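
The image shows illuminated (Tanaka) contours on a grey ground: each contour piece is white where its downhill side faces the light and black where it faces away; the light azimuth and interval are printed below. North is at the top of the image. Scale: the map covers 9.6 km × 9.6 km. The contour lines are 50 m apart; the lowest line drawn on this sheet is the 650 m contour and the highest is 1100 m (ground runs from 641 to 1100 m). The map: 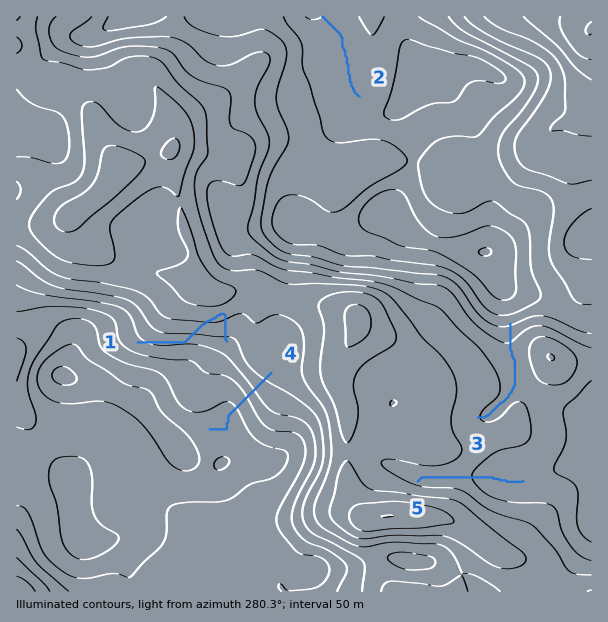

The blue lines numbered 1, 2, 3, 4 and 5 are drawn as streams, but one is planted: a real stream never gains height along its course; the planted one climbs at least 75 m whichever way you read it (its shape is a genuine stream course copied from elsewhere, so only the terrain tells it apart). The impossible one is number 1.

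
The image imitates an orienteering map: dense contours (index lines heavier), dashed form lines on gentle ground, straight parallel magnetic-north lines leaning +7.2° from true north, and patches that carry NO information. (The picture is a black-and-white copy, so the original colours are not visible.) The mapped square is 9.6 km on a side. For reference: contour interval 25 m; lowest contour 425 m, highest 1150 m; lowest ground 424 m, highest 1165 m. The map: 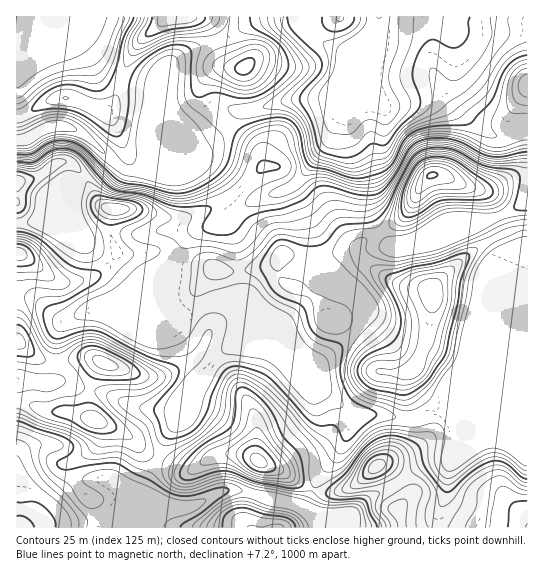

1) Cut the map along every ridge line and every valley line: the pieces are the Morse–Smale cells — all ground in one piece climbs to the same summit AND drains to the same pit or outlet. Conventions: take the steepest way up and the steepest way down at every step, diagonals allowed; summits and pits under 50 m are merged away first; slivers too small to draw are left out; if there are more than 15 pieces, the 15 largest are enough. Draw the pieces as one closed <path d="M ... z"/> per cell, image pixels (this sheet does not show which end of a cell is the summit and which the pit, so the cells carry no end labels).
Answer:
<path d="M345 104l-16 37-37 46 16 35 3 12 0 27 11 7 25 25 8 5 8 12 1 7-9 16-36 30-8-2-54-22 28 25 13 16 25 11 31 25 31-1 14 4 18 0 18-7 92 0 1-217-6 9-21 12-12 4-27 0-49 21-23 4-9-11-12-24-2-33-18-39z"/><path d="M527 16l-224 0 4 13 15 14 28 12 11-10 2 1-18 43-6 8-57 4-24 8-24 3-10 9 3 4 28 20 5 8 4 13-23 24 9 9 6 0-15 9-15 13-27 8-14 12-14 24-3 34 5 12 6 6 31-14 15 1 10 7 2 8 18 18 60 26 7-2 24-20 13-14 5-14-10-16-7-4-25-25-11-7 0-27-3-12-16-35 37-46 3-10 11-18 2-12 14-30 10-32 10-14 15 3 37 0 10 3 14-2 11 3 35 0 26-3z"/><path d="M379 25l-14 24-6 24-14 29 0 12 7 32 15 31 2 33 18 32 6 3 20-4 54-22 22 1 12-4 21-12 6-10 0-65-6-1-20 8-11-1-21-16-13-14-6-14 0-10 4-14 0-24-3-12-21-3-37 0z"/><path d="M238 320l-6 25-13 10-11 15-15 13-16 39-13 20-5 16 20 11 12 2 23-15 17-3 15 2 37 17 30 17 7-15 19-21 9-19 5-19-30-24-25-11-18-21-9-6z"/><path d="M170 265l-39 35-24 9-13 0-9 3-22 11-4 6-3 10 1 34-4 8 12 0 14 7 23 4 39 16 33 3 10-18 24-23 10-14 14-11 5-27-7-11-11-4-9 0-31 14-6-6-5-12z"/><path d="M302 16l-44 5-39 20 9 21 9 5-19 1-6 3-9 12 0 14 4 8 12 14 4 2 11-9 24-3 24-8 21-2 28 0 8-2 4-3 20-48-2-1-11 10-23-10-9-5-11-11z"/><path d="M26 403l-10 0 1 106 13 0 13 6 24-26 18-9 20 0 8 3 10 10-1 10 21-9 1-8 13-27-14-8-12-14-22-12-22-8-21-5-23-1z"/><path d="M194 16l-27 1-31 29-13 27-8 28-6 8-8 2-20-10-16-4-15 3-25 15-9 2 0 22 13 0 21-12 17 0 19 9 35 32 5 3 12 0 6-10-1-20 2-16 26-62 18-12 30-10-8-16-5-5z"/><path d="M527 412l-84 1 8 8 4 9 0 13-4 14 1 4-4 9-1 21-8 19 0 18 89-1z"/><path d="M442 412l-13 1-12 6-18 0-14-4-31 1-15 37-19 21-7 15 12 4 13-1 20-9 17-16 10-2 15 13 8 13 0 6-11 12 4 10 0 8 37 1 1-18 8-19 1-21 4-9-1-4 4-14 0-13-3-7z"/><path d="M78 183l-39 37-8 3-15 0 0 72 14 2 8 4 23 19 8 0 20-9 18-2 22-8 20-18-8 4-4-2-20-20-30-20-11-32z"/><path d="M169 16l-106 0 0 18-8 10-22 11-17 0 0 60 9 0 25-15 12-3 19 4 20 10 8-2 6-8 8-28 10-23z"/><path d="M83 179l-4 2-3 12 0 20 11 32 23 15 29 27 12-6 18-14 16-26 9-9 32-11 15-13 15-9-6 0-9-8-10 8-34 16-14 4-13 0-32-10-31-1-11-9z"/><path d="M527 29l-26 3-49-2 3 13 0 24-4 14 1 14 18 24 16 13 9 4 7 0 26-9z"/><path d="M234 453l-20 3-23 15-12-2-21-10-14 27-1 8-21 9-15 15 30 1 25-11 29-1 28-15 12-3 12 2 19 6 43 10 8-17-2-2-61-32z"/>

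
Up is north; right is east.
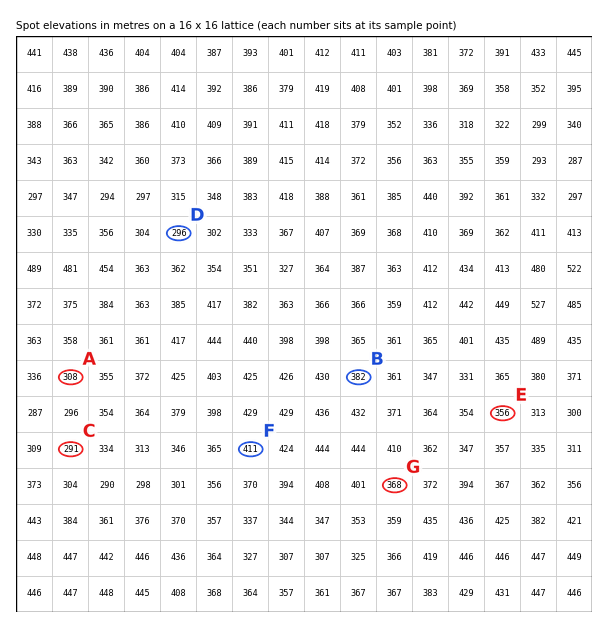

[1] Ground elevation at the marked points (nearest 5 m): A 310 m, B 380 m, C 290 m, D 295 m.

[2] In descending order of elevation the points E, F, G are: F G E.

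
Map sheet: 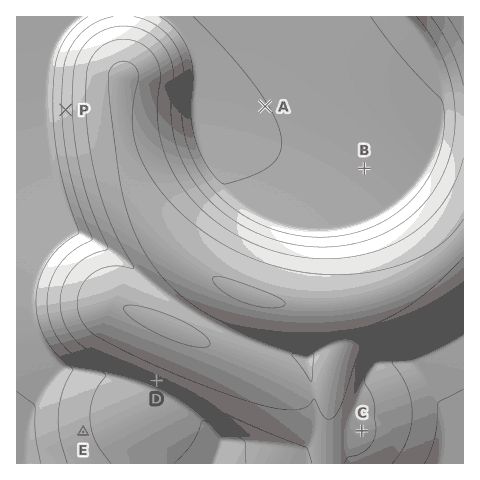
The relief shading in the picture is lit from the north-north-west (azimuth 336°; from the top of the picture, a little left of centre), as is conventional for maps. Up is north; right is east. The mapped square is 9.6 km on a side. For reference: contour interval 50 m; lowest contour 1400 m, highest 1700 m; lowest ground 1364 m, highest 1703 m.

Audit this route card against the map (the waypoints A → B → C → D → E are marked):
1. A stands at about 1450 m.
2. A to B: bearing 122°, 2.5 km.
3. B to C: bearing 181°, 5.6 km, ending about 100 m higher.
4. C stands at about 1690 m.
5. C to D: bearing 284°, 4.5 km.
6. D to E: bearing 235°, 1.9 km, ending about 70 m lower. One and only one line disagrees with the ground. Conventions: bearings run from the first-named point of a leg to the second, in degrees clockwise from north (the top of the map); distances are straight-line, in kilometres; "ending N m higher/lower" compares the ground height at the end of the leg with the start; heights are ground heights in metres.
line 4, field height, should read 1560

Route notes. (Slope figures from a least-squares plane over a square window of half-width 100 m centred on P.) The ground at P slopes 13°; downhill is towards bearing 268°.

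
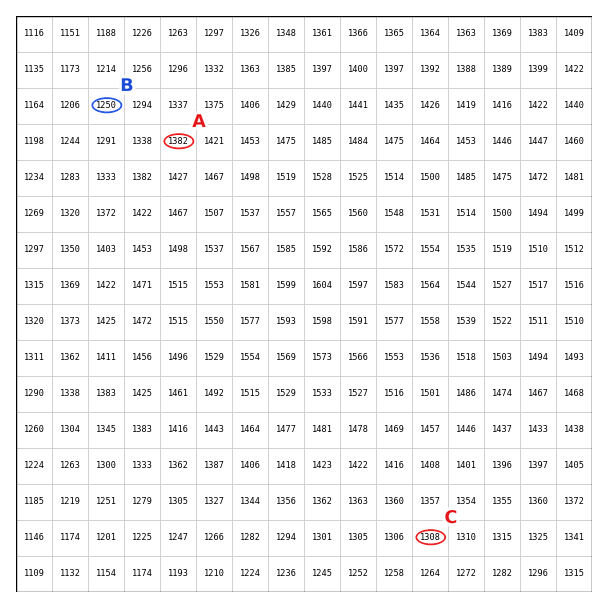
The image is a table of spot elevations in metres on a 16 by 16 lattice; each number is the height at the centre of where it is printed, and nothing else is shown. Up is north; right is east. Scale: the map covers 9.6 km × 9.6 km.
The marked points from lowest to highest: B C A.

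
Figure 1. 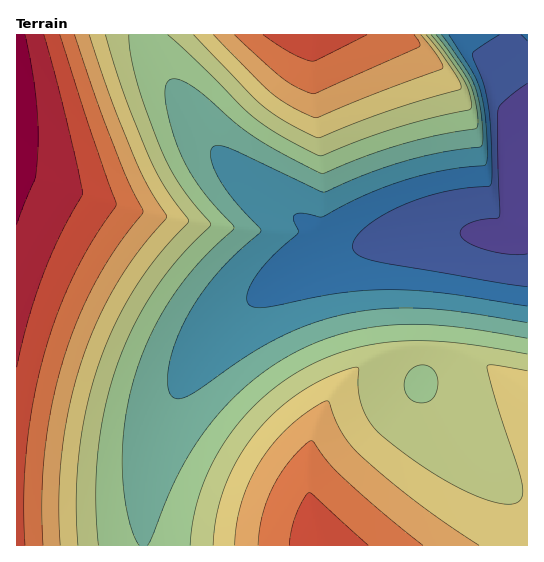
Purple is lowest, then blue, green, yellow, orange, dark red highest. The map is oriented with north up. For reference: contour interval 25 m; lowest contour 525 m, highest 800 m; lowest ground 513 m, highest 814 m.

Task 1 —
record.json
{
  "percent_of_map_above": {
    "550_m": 93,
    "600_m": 78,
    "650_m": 55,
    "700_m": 28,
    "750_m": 10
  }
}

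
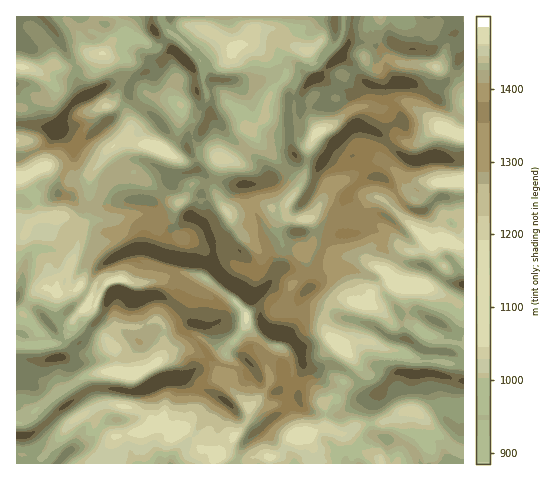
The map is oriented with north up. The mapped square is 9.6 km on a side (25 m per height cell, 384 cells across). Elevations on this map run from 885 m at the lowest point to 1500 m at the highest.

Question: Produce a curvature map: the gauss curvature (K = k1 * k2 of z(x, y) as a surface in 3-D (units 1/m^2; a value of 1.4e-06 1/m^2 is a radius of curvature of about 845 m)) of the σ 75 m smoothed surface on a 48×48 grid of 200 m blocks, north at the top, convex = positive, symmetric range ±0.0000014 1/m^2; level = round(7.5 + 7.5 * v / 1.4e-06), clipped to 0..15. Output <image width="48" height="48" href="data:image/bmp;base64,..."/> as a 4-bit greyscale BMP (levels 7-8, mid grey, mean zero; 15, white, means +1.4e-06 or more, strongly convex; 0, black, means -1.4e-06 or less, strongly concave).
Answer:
<image width="48" height="48" href="data:image/bmp;base64,Qk32BAAAAAAAAHYAAAAoAAAAMAAAADAAAAABAAQAAAAAAIAEAAATCwAAEwsAABAAAAAAAAAAAAAAABEREQAiIiIAMzMzAERERABVVVUAZmZmAHd3dwCIiIgAmZmZAKqqqgC7u7sAzMzMAN3d3QDu7u4A////AHd3eIiHeHeIh3d3iFSGeHiHh4eJd3d3d5h4h3d3d3h3h3d4d5mGeYeHd2erd3eHeIZneId3d3eHeIeHeXm4mpZ4d3epd3eHd4p2eHd4mHeId3d3VSd1eoZ4eHdliIh4d3mHiXd3h3Zph3h3mVp4V2Z2Z2aHiId3iIh3eXd3d4ZZhomI66t3bLd3h3aKd3iIh4iXd3iHdzjXeIZJs2h3ipiHh3d4eImHeId3iIiXdyj2TLZHZXgGh3d3d4iHiIh3eId3h4dnmLWIipiJmI1sZXeHeImIiIh3d4d4lmd3iFJ4d1hXmXt5eoWHd3h2d4d4eHd4l3d3eKibmWU0hWd4eZeHh3d4l4Z4eHeHd3d3d4l3iHZ5x4iHVpiJp3h3iHZ4h4aHe3d3d4h3eId5pql86od4iId3eYiHeHeHeohnd3d3dphniHUGxliHiId3eGaIeIioRVh2dlaJl6l3dWMqhDeHmXeHaYmYZ3iIa7vFd5iqZGiIlpfOmFd3eHiYhnmId5iKh1eJ9stER4iJp/t5iHeHd3iHiHeIiIZ4eIkg91eYd4iZeIQHd4mIiHd3iHd3eoZ3podgSOZGZ3eFKYpZeHl3d3h4d4d1aYh3lmdav5Jpd3iEaGqIZ3d3d4iHeJl1aHiIh3eGdWiHZnzYmHh3d3h3eId4d6uHeoeIh3dptImYRHhniId3hnh3d3d4Znd3h4eId3d2d6yYiqVXd3Z3h3h3d4eJeHeHiId3h3d3eGVnipeHeIZ3eKd3iId3eHd3hnd3h3d4iHZ3domHh3d4aKZ3iId4iJd3loeHh3d3eHd3dbuHqXd4qSqXd3d4hYl3h4h3dmd4h3eIh4h3mWd3l3iHd3d4ZnyHd4d2q2d4iIiIeYZ2WIdmhZl3eHiId3h5hnh3vIiHd3h3h2d1fLeKhnVneGinV3aIeHh3c3h3eId4iHd1eqeslndXh2eJeGfXaVeKgmiHiIh3d3eId3eIeGh4h2eYZ2aYd8iupYh3d3iHiHiJd3d3eUSriIeHeHinZYVJZaeIiHdndmt3d3d3eGqIeIeIdVfZdoc1xnd4iYd3eGSZh3iIeKxoh3d4Z7lneIho/HeIeIeMh5Wqh3d4eVdniJiIV4h5hXdEmHeKhnerdqaZd3d3eGiIicmGe3eaiYd4hWiIdmaIZYl4d4h3eIqYZXeIiWZ3SHd5tlaJiHZ3d4Vmd4h3eGmYd1aHV3d9V4d4p7poWIiHeKbGeId3eHd3d4h4aIZreId4hWhfdXd3iKaIiIeHe2h3eIlouIdnZ3d3dmiYl4d3h2lKl3eIakh3h4h4qZd3d3h3d4iFSKh3iaejaHh3eFeXd3h0Z3Zrh4d3d5d2R5eHm4Wld3h3eI2niHd2iHdnRrdol3d3d4epqWaJh3h3dkdUdmeZd4abWpeIl3iJh3eDVIh4iHd3d3qVqIiKd3iIjHiHd4iJh3ikpod3iId3d3i7Snd3iIiXhXh3eHd4h3iHWIh4iIh3d3ecWHd1iIiGaHiIh3d3eIiJXpiId5mHd4iHd4dmiId4dw=="/>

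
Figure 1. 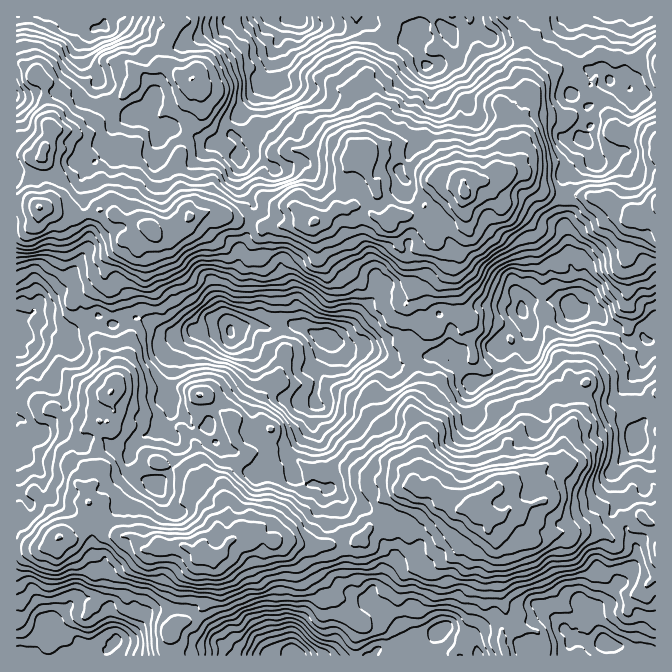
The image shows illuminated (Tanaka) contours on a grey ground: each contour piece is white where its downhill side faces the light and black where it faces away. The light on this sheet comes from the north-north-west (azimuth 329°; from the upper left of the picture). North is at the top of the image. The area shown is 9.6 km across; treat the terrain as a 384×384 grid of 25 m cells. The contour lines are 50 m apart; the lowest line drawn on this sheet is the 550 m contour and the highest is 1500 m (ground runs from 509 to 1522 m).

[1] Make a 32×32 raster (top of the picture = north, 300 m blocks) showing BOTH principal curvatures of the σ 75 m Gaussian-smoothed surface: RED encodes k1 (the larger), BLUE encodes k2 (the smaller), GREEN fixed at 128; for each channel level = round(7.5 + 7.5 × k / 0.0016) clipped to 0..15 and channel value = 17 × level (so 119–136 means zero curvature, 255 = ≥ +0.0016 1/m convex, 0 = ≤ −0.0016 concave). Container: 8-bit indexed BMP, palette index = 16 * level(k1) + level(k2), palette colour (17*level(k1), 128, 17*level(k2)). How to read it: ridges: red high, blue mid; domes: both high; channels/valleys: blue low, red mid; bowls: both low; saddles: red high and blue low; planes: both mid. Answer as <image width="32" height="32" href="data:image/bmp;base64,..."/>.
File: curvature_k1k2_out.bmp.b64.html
<image width="32" height="32" href="data:image/bmp;base64,Qk02CAAAAAAAADYEAAAoAAAAIAAAACAAAAABAAgAAAAAAAAEAAATCwAAEwsAAAABAAAAAAAAAIAAABGAAAAigAAAM4AAAESAAABVgAAAZoAAAHeAAACIgAAAmYAAAKqAAAC7gAAAzIAAAN2AAADugAAA/4AAAACAEQARgBEAIoARADOAEQBEgBEAVYARAGaAEQB3gBEAiIARAJmAEQCqgBEAu4ARAMyAEQDdgBEA7oARAP+AEQAAgCIAEYAiACKAIgAzgCIARIAiAFWAIgBmgCIAd4AiAIiAIgCZgCIAqoAiALuAIgDMgCIA3YAiAO6AIgD/gCIAAIAzABGAMwAigDMAM4AzAESAMwBVgDMAZoAzAHeAMwCIgDMAmYAzAKqAMwC7gDMAzIAzAN2AMwDugDMA/4AzAACARAARgEQAIoBEADOARABEgEQAVYBEAGaARAB3gEQAiIBEAJmARACqgEQAu4BEAMyARADdgEQA7oBEAP+ARAAAgFUAEYBVACKAVQAzgFUARIBVAFWAVQBmgFUAd4BVAIiAVQCZgFUAqoBVALuAVQDMgFUA3YBVAO6AVQD/gFUAAIBmABGAZgAigGYAM4BmAESAZgBVgGYAZoBmAHeAZgCIgGYAmYBmAKqAZgC7gGYAzIBmAN2AZgDugGYA/4BmAACAdwARgHcAIoB3ADOAdwBEgHcAVYB3AGaAdwB3gHcAiIB3AJmAdwCqgHcAu4B3AMyAdwDdgHcA7oB3AP+AdwAAgIgAEYCIACKAiAAzgIgARICIAFWAiABmgIgAd4CIAIiAiACZgIgAqoCIALuAiADMgIgA3YCIAO6AiAD/gIgAAICZABGAmQAigJkAM4CZAESAmQBVgJkAZoCZAHeAmQCIgJkAmYCZAKqAmQC7gJkAzICZAN2AmQDugJkA/4CZAACAqgARgKoAIoCqADOAqgBEgKoAVYCqAGaAqgB3gKoAiICqAJmAqgCqgKoAu4CqAMyAqgDdgKoA7oCqAP+AqgAAgLsAEYC7ACKAuwAzgLsARIC7AFWAuwBmgLsAd4C7AIiAuwCZgLsAqoC7ALuAuwDMgLsA3YC7AO6AuwD/gLsAAIDMABGAzAAigMwAM4DMAESAzABVgMwAZoDMAHeAzACIgMwAmYDMAKqAzAC7gMwAzIDMAN2AzADugMwA/4DMAACA3QARgN0AIoDdADOA3QBEgN0AVYDdAGaA3QB3gN0AiIDdAJmA3QCqgN0Au4DdAMyA3QDdgN0A7oDdAP+A3QAAgO4AEYDuACKA7gAzgO4ARIDuAFWA7gBmgO4Ad4DuAIiA7gCZgO4AqoDuALuA7gDMgO4A3YDuAO6A7gD/gO4AAID/ABGA/wAigP8AM4D/AESA/wBVgP8AZoD/AHeA/wCIgP8AmYD/AKqA/wC7gP8AzID/AN2A/wDugP8A/4D/AJDElJFwQIP2tJOColBQcLHFsqCVxNTGo/hx+HCyMKCA11HC+YGBsPr3s3SjdHKk6OT61oWiIMKS5dXEYLWy2Ka1cqDVocZhsJCxtoWFpcLItXGylMSTpZXDgHC1gnL3xoHEcpG1k4S0xqfHpaaVx5OCcJPFt7aEpqSEpGGDxaH35drXw5K26pLY+uqkprampZS3sdbXxci3ubiUt7GSgLH4+/uzsvb49/bY19bn+vT39euzlXOnlca46Ob5xPbUoJDI97PT1sWDccW22NjKlISl6JOVg5WW6KellcXWtcH2g5Ki2LaUtpCSpNbEuLmUg3GisqS09/nHtrXYtXOktNbHkrbXpqVgUMej+XGQcZBhk7jF++jGpOf5lcfEknC1lIOTx8fpgPX0x+ixoLWS9/PXx8fI2LWTlbXm9uj6cLGz1pLWgcGBsoKSspDVs8OCcbeVprX2cHG11YCT98XGYGCzgaTXyaeTssRw+MP655GTlaZzs/jXUGHE1nH42aWQkbb5oabmtqRQ0+X1tdNwUECmx6P7pbXA6LXGlLPjcrPF2IST5/v7pbD2/MeD09fD0tX5krTG1zCQlqbmpvm2gaSltsVixfelcqK2x6CT5YKUYaTBoqOh5fOjcLTY2LWVcGKkk5PV1aRyo7NAgbb6xlCBULK1s3HjcJKAw9fXxqNxgqW0woCxsaNwkEBwoKCQYIGVx6XGxOrW04D0UJKg8YFxUviztJSCtrdzcLWDlYLolLLH6JNx4pNjYPVAYIH5k4SCs7XYodeFtqGUuKeUc/fIxGDDpNjHpVBytJRxpfWmcYKjkuO22bilYMXYx5DY6IRgcehzx+iTYKSztZHH+7P5o8dgturI2cbFtILFgsW2p5HUw+jF58i1pbhwc6PCsvjn18HUxPv0+cTn8ub1+/ilw/vTxYH3o9azpXCmx+rD+PzV4/rGtoD79/nAtPnXxNi01MPCg/iS+pOl0ef39uLCsaRitqeUgsXGkqLUtdORo6TGYNfW+9XlteTA9eeCcuT1gYOEo4KjsqSiQMBwgIXp15Og19jZxPn5trFwYKKD1viVpHLItJP2cKFyxfnDx9rr17SRt5SVpfi2YHDFkMey+/fFpHOzcbLVkMXExbbWuMamttWkgnDE9bHEoPnh6YDzo4TEs4Gkt+m1wJOlxIGRpNiUgoLExujWtZKh5WJh1fTFo2D4o4Lq2euBUHGS18e0tKSipbW3tenVcMWScWD5+4Ow9vnW9ef7p6Oho9i5uPvHpDCAc7bH2LS1tcTV0tnItIC1xcTTkMO0t5Kzlails5CR1sSkcJDTpaXG6LTWs5BwgmCCk/bIk2GzYXBQkKCAxoKTgbSA9KXEUqWVc4E="/>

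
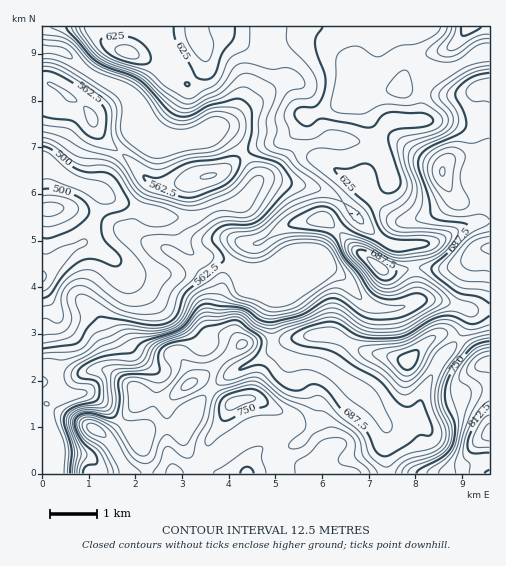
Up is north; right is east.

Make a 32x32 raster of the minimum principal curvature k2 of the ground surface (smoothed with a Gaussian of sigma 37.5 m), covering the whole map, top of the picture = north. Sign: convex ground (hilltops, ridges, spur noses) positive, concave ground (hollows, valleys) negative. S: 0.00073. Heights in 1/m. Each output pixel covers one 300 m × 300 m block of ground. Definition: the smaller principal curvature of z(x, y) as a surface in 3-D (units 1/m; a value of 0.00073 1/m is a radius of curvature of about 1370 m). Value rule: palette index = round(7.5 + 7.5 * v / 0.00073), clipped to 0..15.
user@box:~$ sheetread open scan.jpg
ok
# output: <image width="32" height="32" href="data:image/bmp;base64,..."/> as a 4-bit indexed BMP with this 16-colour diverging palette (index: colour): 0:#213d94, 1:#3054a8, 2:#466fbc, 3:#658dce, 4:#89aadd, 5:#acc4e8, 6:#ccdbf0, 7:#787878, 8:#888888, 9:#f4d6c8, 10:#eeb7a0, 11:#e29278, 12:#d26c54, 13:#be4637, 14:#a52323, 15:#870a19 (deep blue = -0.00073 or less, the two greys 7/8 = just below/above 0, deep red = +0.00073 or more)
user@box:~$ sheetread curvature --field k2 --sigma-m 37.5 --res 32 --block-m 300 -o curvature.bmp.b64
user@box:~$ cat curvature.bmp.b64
<image width="32" height="32" href="data:image/bmp;base64,Qk12AgAAAAAAAHYAAAAoAAAAIAAAACAAAAABAAQAAAAAAAACAAATCwAAEwsAABAAAAAAAAAAlD0hAKhUMAC8b0YAzo1lAN2qiQDoxKwA8NvMAHh4eACIiIgAyNb0AKC37gB4kuIAVGzSADdGvgAjI6UAGQqHAHCHNnV4Z3eXZoh2h0aHd2ZxMVczd0dmd3Vnd1VVQ0VkcFh2RWVIdmd2VomFZ2UlmEG8YVVnZGZWZ3V3VWd1NGlgVQSWdXN4Zmd2dWdnY2ZXgwA2h2dBWYl1V3Z2VlKHVVVjSKdGlxJ3RGdmZVdQWGaFeGVTRGdhBGZ2VVZpogeIhlZ1RJllZmJVVWZ4eIYBelZWZ3R4Vme2N3h3ZnVnYjdlZmZ0EVlpdEh4mGVVWJdFdGd2RVJHV4QzRndTMjRTNFeYdWZlZ1ISRDZ2ETMhE1ZIh2Z3dVZ1V3dSVAWXVXiHRWd2ZmVWdER3dzAoplaIh3RmVWd3ZDN3NXcEmFJVZ4d2VWd3h1doiHMRJXIAAASId3V4dmZmiGV3d2UgeXZRE5iFZ2QyITMkeImkJXh3eGWIhlQzVoUjZFZmMWZWVXh2ZTRUeXiIhjVlMjeIZEZ2V2NGVIdniIlURWeHiGN4plc2h2Z0NXdnRWWIh4dFeJhXV3d2NnUzNleXVWZlVmeHZ3Zpc3dTNWVnZndVZ1VDNGaHaJR1R3MkV3iXeHdVVDR3eHiEcWiWVWVohXiHZ3V3h3iHMgSIl4VnVlV4h3l0aJeYQABFd2eWZ3Znd4d4Z0N4UwKJhndndmd3d3iHeHVCAhEoiIV2eHd3d3d4h3h2eEN0eGVXdod4d3d3d3d2ZUWF"/>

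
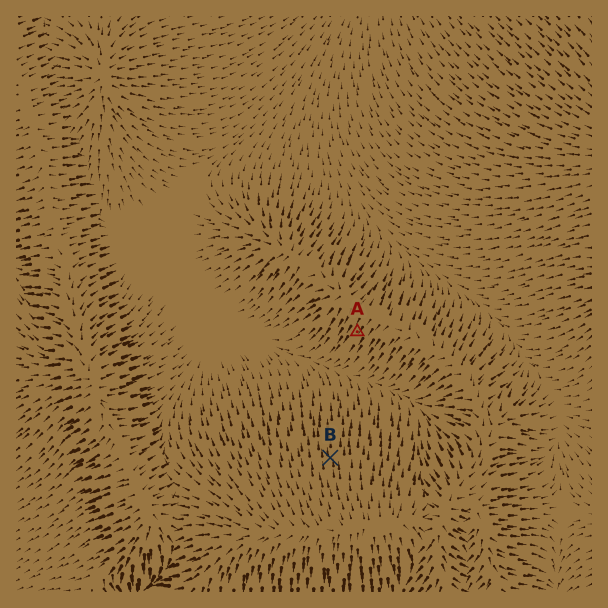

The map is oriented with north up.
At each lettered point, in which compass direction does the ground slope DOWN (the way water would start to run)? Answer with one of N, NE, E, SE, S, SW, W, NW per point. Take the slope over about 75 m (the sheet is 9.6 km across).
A SW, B N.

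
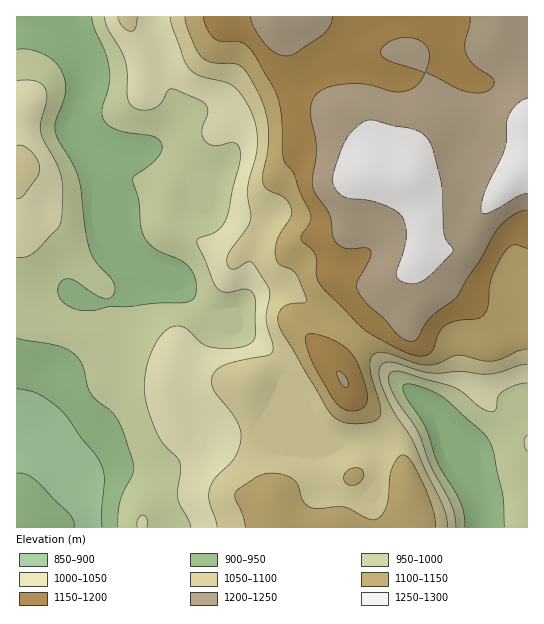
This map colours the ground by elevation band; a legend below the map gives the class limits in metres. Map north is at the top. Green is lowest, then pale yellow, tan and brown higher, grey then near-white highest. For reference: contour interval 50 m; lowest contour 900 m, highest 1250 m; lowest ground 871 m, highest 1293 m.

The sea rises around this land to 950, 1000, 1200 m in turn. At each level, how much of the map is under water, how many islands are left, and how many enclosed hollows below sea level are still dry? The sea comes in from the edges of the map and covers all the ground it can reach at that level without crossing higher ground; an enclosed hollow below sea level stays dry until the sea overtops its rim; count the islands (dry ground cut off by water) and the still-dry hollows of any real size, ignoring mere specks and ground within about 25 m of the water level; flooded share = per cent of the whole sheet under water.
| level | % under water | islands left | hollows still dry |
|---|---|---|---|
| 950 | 17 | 0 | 0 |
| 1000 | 36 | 0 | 0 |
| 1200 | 82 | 0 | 0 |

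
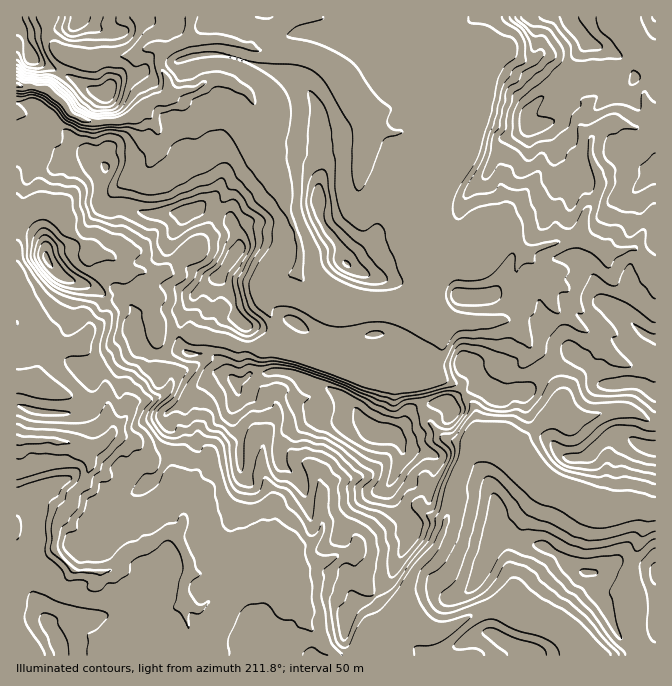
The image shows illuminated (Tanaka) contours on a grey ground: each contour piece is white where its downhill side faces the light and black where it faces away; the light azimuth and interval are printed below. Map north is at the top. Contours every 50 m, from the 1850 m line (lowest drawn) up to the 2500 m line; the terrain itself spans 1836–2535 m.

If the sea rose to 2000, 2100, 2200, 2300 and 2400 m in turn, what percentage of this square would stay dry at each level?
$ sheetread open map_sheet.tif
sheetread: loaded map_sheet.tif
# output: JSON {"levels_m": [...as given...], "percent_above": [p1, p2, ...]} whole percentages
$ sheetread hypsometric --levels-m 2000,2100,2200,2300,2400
{"levels_m": [2000, 2100, 2200, 2300, 2400], "percent_above": [95, 79, 47, 22, 6]}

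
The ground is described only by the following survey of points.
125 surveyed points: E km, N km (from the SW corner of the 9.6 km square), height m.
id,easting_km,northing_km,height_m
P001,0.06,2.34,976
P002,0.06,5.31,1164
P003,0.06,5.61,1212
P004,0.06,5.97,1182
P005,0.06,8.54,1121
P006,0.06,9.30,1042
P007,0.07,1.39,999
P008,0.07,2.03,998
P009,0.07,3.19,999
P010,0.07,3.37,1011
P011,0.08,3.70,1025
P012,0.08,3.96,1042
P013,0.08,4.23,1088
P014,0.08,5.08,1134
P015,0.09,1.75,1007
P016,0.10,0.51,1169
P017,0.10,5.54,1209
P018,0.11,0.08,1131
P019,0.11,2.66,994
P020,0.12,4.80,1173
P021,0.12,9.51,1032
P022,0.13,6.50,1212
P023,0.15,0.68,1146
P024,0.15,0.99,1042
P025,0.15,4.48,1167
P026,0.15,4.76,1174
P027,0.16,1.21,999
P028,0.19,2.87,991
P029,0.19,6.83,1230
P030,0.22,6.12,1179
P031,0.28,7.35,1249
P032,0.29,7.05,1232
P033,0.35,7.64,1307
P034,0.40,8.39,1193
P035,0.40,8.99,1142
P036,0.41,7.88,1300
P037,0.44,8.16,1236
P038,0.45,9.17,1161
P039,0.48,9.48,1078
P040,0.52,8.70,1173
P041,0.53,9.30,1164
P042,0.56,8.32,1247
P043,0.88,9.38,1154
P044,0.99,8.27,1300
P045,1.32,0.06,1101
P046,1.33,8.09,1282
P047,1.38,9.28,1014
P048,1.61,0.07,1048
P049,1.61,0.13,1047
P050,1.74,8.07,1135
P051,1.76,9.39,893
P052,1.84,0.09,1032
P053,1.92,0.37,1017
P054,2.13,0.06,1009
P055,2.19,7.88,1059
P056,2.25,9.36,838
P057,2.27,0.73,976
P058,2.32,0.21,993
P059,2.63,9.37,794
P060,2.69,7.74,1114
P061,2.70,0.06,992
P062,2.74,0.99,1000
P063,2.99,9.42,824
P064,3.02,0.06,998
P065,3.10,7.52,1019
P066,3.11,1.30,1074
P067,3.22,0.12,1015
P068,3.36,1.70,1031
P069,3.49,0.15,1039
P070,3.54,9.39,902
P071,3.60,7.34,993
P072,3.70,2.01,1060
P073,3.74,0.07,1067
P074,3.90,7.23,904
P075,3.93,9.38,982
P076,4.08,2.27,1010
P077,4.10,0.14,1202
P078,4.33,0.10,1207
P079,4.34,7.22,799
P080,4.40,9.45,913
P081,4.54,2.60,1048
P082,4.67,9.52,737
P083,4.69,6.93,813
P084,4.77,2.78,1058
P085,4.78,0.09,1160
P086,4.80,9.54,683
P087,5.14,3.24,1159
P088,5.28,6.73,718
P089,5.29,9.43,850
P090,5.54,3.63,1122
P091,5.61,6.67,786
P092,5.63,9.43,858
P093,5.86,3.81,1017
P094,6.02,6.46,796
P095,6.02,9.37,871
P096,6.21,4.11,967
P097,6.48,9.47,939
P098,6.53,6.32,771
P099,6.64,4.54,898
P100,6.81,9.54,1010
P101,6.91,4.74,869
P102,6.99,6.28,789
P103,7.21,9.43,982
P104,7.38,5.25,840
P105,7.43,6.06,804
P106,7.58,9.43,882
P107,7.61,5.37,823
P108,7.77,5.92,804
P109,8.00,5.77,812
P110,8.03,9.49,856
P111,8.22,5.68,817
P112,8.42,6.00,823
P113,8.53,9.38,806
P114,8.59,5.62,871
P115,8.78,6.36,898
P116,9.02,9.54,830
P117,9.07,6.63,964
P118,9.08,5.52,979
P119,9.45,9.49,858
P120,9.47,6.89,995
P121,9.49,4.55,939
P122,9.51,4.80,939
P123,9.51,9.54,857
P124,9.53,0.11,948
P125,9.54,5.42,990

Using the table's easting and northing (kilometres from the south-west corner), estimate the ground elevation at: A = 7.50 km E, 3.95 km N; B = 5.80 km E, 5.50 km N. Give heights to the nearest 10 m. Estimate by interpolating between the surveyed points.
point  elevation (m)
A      1010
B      800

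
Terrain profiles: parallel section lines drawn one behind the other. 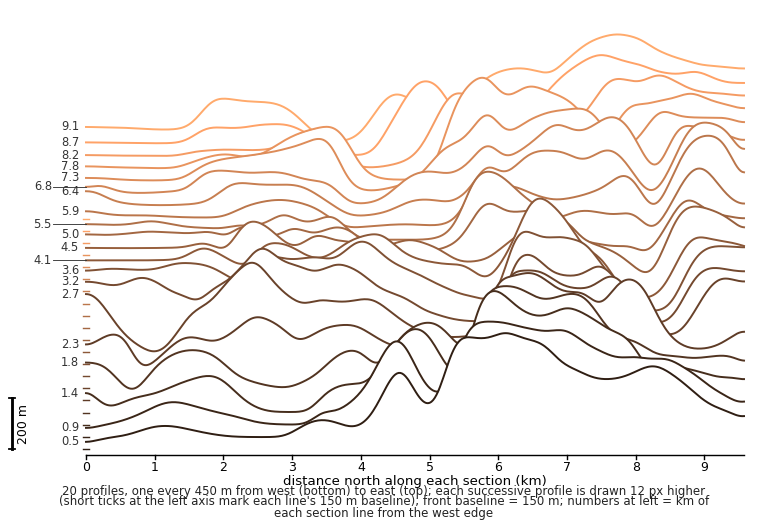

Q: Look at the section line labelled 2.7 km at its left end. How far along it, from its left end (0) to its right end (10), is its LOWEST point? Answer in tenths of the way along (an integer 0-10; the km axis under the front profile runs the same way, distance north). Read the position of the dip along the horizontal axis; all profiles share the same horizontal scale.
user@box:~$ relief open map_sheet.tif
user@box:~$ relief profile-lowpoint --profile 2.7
1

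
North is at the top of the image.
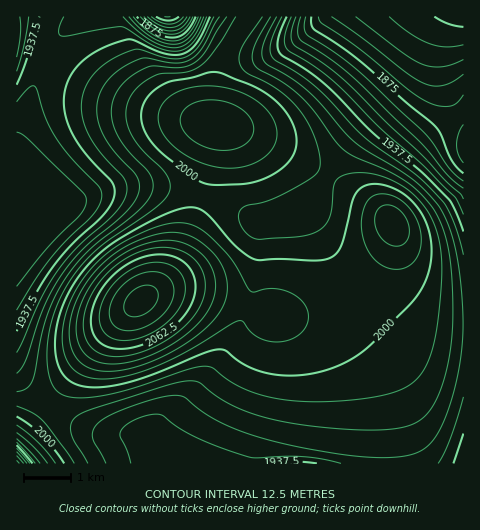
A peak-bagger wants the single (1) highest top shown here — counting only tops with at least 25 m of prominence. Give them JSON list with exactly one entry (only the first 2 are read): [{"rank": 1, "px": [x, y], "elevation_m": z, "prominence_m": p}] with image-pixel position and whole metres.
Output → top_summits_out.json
[{"rank": 1, "px": [140, 301], "elevation_m": 2105, "prominence_m": 122}]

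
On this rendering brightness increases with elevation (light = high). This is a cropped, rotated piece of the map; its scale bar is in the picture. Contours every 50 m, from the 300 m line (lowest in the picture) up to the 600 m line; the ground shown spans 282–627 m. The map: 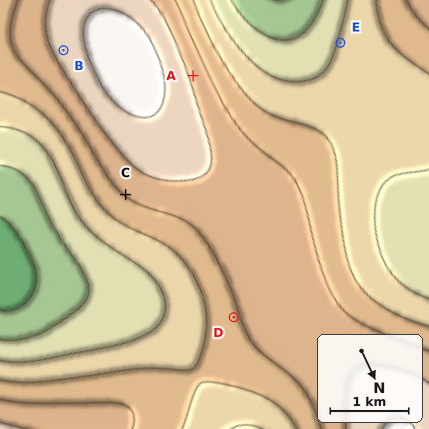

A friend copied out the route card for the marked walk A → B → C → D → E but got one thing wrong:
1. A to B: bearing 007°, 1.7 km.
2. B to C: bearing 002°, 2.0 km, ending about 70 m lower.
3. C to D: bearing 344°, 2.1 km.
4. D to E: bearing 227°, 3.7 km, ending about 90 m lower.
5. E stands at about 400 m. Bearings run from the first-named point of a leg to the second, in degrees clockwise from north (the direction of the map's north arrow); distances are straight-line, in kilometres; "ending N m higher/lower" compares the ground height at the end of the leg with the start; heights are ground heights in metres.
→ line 1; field bearing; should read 127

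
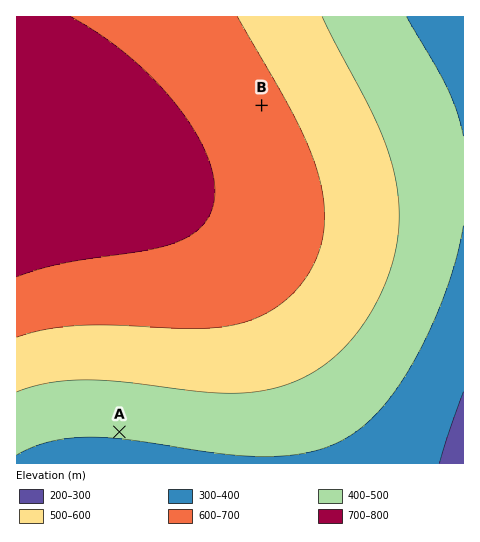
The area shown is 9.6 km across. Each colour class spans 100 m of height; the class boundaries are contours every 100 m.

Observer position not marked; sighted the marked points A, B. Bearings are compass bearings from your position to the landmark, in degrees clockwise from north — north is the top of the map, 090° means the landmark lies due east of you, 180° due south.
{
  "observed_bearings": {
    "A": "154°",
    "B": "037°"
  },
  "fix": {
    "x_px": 78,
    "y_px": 348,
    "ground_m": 560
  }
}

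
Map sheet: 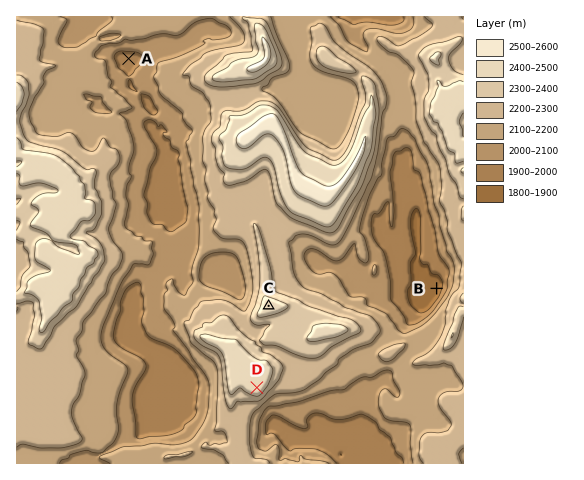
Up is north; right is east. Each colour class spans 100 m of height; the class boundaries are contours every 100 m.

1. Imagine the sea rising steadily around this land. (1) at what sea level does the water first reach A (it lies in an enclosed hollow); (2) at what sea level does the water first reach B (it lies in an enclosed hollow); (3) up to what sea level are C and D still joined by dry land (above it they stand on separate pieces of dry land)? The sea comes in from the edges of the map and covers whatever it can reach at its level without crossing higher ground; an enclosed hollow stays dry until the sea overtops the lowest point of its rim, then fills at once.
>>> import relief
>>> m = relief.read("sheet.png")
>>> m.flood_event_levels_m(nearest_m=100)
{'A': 2100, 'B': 2200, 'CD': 2300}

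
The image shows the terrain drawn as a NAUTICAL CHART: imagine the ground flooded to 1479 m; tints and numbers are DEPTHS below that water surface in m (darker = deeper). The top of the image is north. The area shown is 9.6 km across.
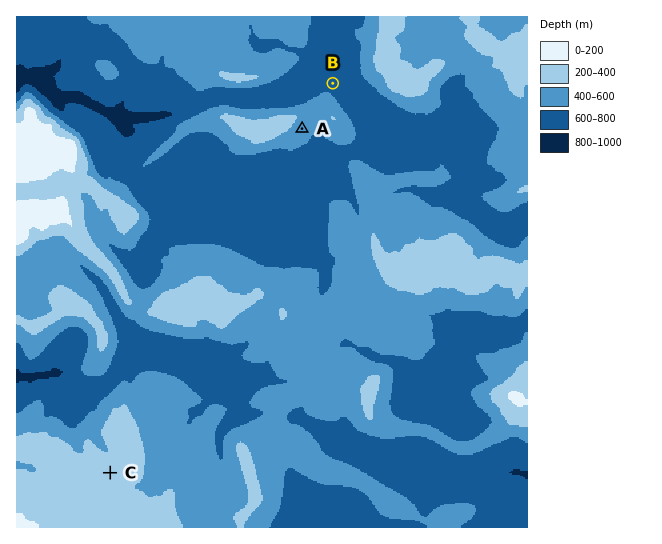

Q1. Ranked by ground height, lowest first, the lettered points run B A C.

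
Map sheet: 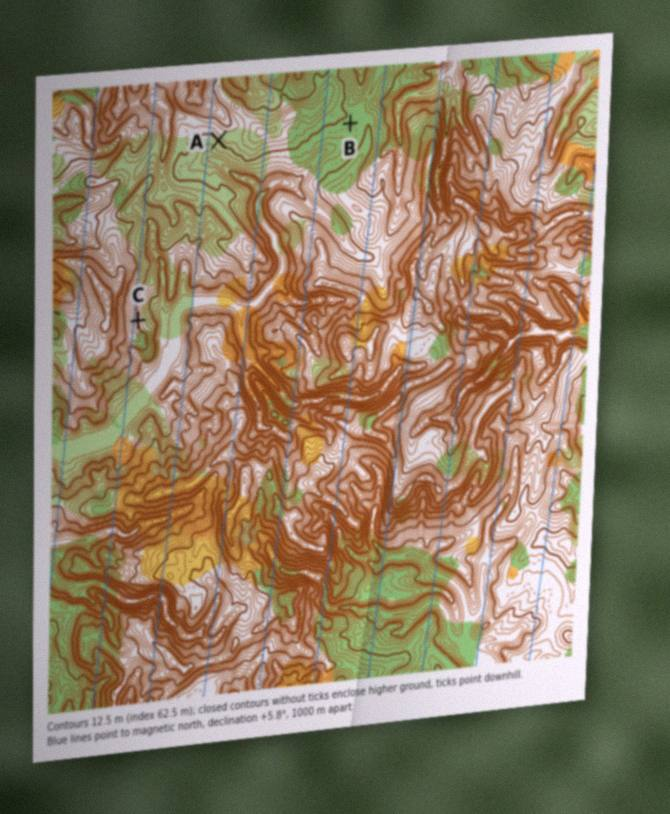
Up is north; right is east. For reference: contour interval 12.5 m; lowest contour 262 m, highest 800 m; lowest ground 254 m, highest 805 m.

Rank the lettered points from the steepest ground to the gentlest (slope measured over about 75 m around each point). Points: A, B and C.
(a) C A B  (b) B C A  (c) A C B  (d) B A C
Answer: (a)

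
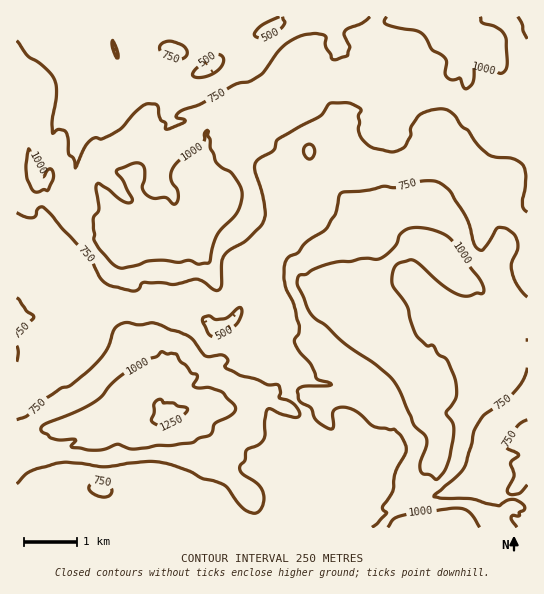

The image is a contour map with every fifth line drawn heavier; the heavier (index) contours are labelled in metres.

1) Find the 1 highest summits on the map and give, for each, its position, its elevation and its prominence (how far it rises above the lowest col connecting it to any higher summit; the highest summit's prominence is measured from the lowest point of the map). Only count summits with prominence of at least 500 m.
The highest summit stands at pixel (170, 415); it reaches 1351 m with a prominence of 914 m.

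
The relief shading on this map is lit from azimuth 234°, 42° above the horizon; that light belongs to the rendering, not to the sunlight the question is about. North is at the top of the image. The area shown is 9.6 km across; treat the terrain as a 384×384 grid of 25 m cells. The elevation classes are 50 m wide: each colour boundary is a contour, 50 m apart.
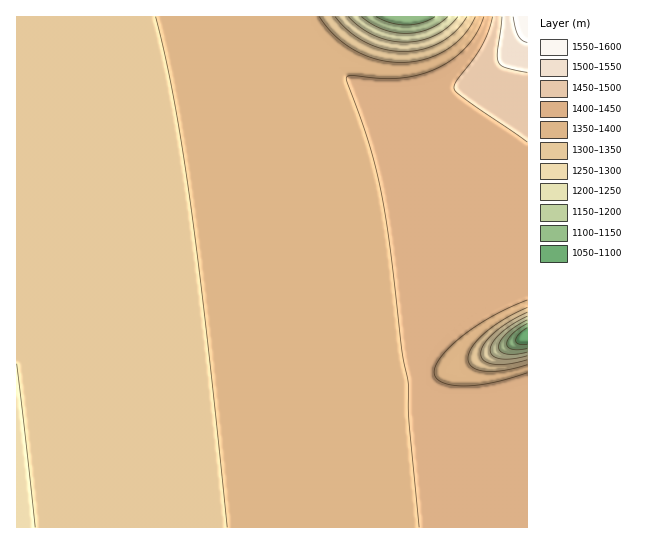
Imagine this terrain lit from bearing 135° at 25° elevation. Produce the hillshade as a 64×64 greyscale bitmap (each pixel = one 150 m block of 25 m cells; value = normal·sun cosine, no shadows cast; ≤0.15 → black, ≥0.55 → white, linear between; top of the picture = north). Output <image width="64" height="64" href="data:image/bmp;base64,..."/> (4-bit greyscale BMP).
<image width="64" height="64" href="data:image/bmp;base64,Qk12CAAAAAAAAHYAAAAoAAAAQAAAAEAAAAABAAQAAAAAAAAIAAATCwAAEwsAABAAAAAAAAAAAAAAABEREQAiIiIAMzMzAERERABVVVUAZmZmAHd3dwCIiIgAmZmZAKqqqgC7u7sAzMzMAN3d3QDu7u4A////AKqqqqqqqqqqqqqqqqqqqqqqqqqqqqqqqqqqqqqqqqqqqqqqqqqqqqqqqqqqqqqqqqqqqqqqqqqqqqqqqqqqqqqqqqqqqqqqqqqqqqqqqqqqqqqqqqqqqqqqqqqqqqqqqqqqqqqqqqqqqqqqqqqqqqqqqqqqqqqqqqqqqqqqqqqqqqqqqqqqqqqqqqqqqqqqqqqqqqqqqqqqqqqqqqqqqqqqqqqqqqqqqqqqqqqqqqqqqqqqqqqqqqqqqqqqqqqqqqqqqqqqqqqqqqqqqqqqqqqqqqqqqqqqqqqqqqqqqqqqqqqqqqqqqqqqqqqqqqqqqqqqqqqqqqqqqqqqqqqqqqqqqqqqqqqqqqqqqqqqqqqqqqqqqqqqqqqqqqqqqqqqqqqqqqqqqqqqqqqqqqqqqqqqqqqqqqqqqqqqqqqqqqqqqqqqqqqqqqqqqqqqqqqqqqqqqqqqqqqqqqqqqqqqqqqqqqqqqqqqqqqqqqqqqqqqqqqqqqqqqqqqqqqqqqqqqqqqqqqqqqqqqqqqqqqqqqqqqqqqqqqqqqqqqqqqqqqqqqqqqqqqqqqqqqqqqqqqqqqqqqqqqqqqqqqqqqqqqqqqqqqqqqqqqqqqqqqqqqqqqqqqqqqqqqqqqqqqqqqqqqqqqqqqqqqqqqqqqqqqqqqqqqqqqqqqqqqqqqqqqqqqqqqqqqqqqqqqqqqqqqqqqqqqqqqqqqqqqqqqmZmZmaqqqqqqqqqqqqqqqqqqqqqqqqqqqqqqqqqqqqqZiHd4iaqqqqqqqqqqqqqqqqqqqqqqqqqqqqqqqqqqqqmHVUVWqqqqqqqqqqqqqqqqqqqqqqqqqqqqqqqqqqq7updTEAGqqqqqqqqqqqqqqqqqqqqqqqqqqqqqqqqqq7zMynQAAKqqqqqqqqqqqqqqqqqqqqqqqqqqqqqqqqqrvN7/2lAAqqqqqqqqqqqqqqqqqqqqqqqqqqqqqqqqqqq83///6RCqqqqqqqqqqqqqqqqqqqqqqqqqqqqqqqqqqqvO////+qqqqqqqqqqqqqqqqqqqqqqqqqqqqqqqqqqqqrzv////qqqqqqqqqqqqqqqqqqqqqqqqqqqqqqqqqqqqq87///+qqqqqqqqqqqqqqqqqqqqqqqqqqqqqqqqqqqqqvO///6qqqqqqqqqqqqqqqqqqqqqqqqqqqqqqqqqqqqqrvf//qqqqqqqqqqqqqqqqqqqqqqqqqqqqqqqqqqqqqqqrzf+qqqqqqqqqqqqqqqqqqqqqqqqqqqqqqqqqqqqqqqqrzaqqqqqqqqqqqqqqqqqqqqqqqqqqqqqqqqqqqqqqqqqrqqqqqqqqqqqqqqqqqqqqqqqqqqqqqqqqqqqqqqqqqqqqqqqqqqqqqqqqqqqqqqqqqqqqqqqqqqqqqqqqqqqqqqqqqqqqqqqqqqqqqqqqqqqqqqqqqqqqqqqqqqqqqqqqqqqqqqqqqqqqqqqqqqqqqqqqqqqqqqqqqqqqqqqqqqqqqqqqqqqqqqqqqqqqqqqqqqqqqqqqqqqqqqqqqqqqqqqqqqqqqqqqqqqqqqqqqqqqqqqqqqqqqqqqqqqqqqqqqqqqqqqqqqqqqqqqqqqqqqqqqqqqqqqqqqqqqqqqqqqqqqqqqqqqqqqqqqqqqqqqqqqqqqqqqqqqqqqqqqqqqqqqqqqqqqqqqqqqqqqqqqqqqqqqqqqqqqqqqqqqqqqqqqqqqqqqqqqqqqqqqqqqqqqqqqqqqqqqqqqqqqqqqqqqqqqqqqqqqqqqqqqqqqqqqqqqqqqqqqqqqqqqqqqqqqqqqqqqqqqqqqqqqqqqqqqqqqqqqqqqqqqqqqqqqqqqqqqqqqqqqqqqqqqqqqqqqqqqqqqqqqqqqqqqqqqqqqqqqqqqqqqqqqqqqqqqqqqqqqqqqqqqqqqqqqqqqqqqqqqqqqqqqqqqqqqqqqqqqqqqqqqqqqqqqqqqqqqqqqqqqqqqqqqqqqqqqqqqqqqqqqqqqqqqqqqqqqqqqqqqqqqqqqqqqqqqqqqqqqqqqqqqqqqqqqqqqqqqqqqqqqqqqqqqqqqqqqqqqqqqqqqqqqqqqqqqqqqqqqqqqqqqqqqqqqqqqqqqqqqqqqqqqqqqqqqqqqqqqqqqqqqqqqqqqqqqqqqqqqqqqqqqqqqqqqqqqqqqqqqqqqqqqqqqqqqqqqqqqqqqqqqqqqqqqqqqqqqqqqqqqqqqqqqqqqqqqru7qqqqqqqqqqqqqqqqqqqqqqqqqqqqqqqqqqqqqqqru7uqqqqqqqqqqqqqqqqqqqqqqqqqqqqqqqqqqqqqq7u7u6qqqqqqqqqqqqqqqqqqqqqqqqqqqqqqmZmZmaqru7u7qqqqqqqqqqqqqqqqqqqqqqqqqqqqqZmIiHeIiaq7u7uqqqqqqqqqqqqqqqqqqqqqqqqqqqqZiHdmZmZ3iau7u6qqqqqqqqqqqqqqqqqqqqqqqqqqqZiHZlVURFVnibvMqqqqqqqqqqqqqqqqqqqqqqqqqqqZiHZlRDMzNEVom8yqqqqqqqqqqqqqqqqqqqqqqqqqqpmIdlRDIiIiNFaJvKqqqqqqqqqqqqqqqqqqqqqqqqqqmYd2VDIhEREiNWirqqqqqqqqqqqqqqqqqqqqqqqqqqqph3ZUMhAAAAEkV5qqqqqqqqqqqqqqqqqqqqqqqqqruqmYdlQyEAAAABJGiaqqqqqqqqqqqqqqqqqqqqqqq7u7qph2VDIQAAAAAjV4"/>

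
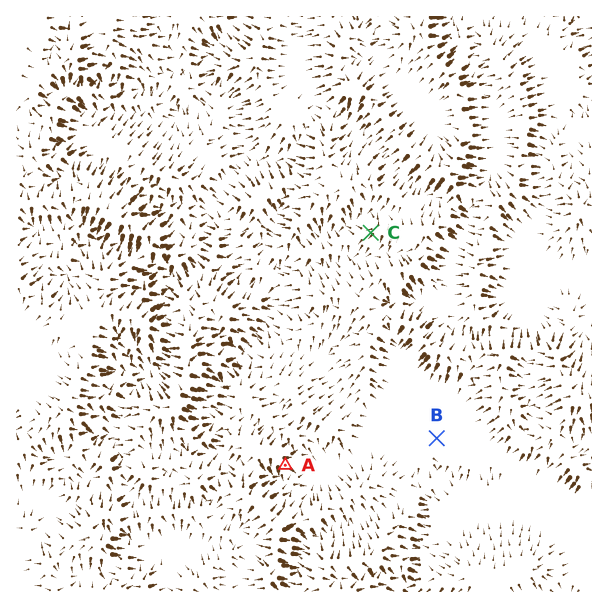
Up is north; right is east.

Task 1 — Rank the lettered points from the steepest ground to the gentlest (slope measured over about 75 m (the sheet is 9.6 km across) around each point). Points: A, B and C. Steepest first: A C B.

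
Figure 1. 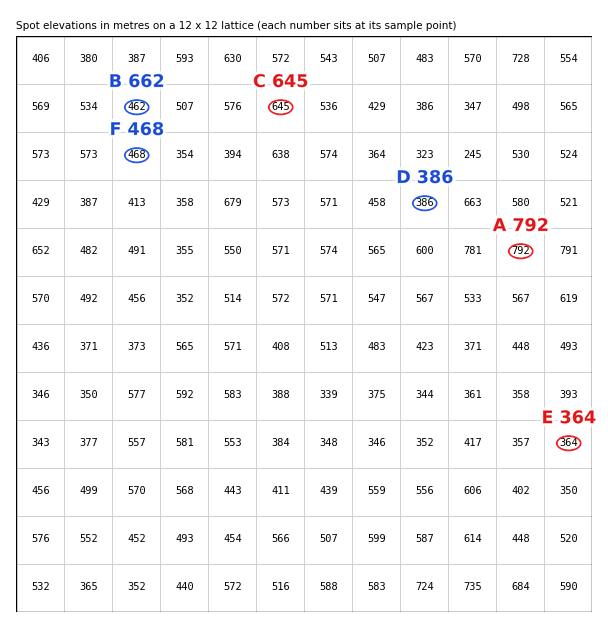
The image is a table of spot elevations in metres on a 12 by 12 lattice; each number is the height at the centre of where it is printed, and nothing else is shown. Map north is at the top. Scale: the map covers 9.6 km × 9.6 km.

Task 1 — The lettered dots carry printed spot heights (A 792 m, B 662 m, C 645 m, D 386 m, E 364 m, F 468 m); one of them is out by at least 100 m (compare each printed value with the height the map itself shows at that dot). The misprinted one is B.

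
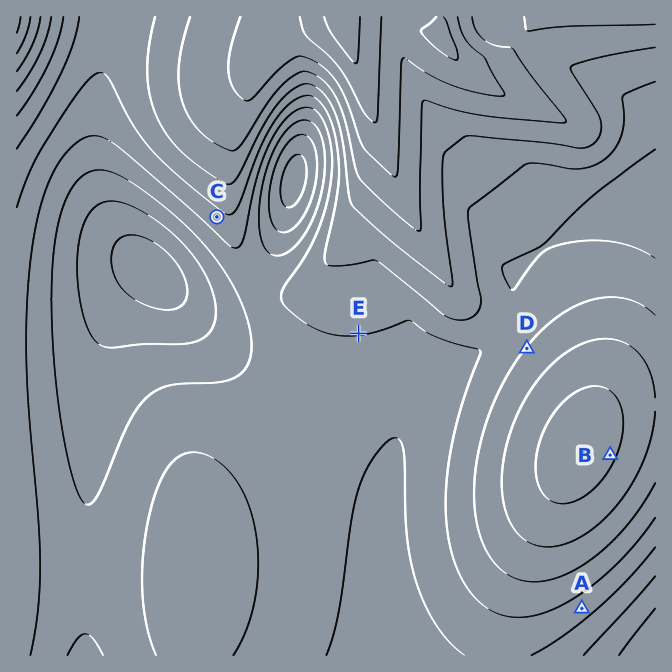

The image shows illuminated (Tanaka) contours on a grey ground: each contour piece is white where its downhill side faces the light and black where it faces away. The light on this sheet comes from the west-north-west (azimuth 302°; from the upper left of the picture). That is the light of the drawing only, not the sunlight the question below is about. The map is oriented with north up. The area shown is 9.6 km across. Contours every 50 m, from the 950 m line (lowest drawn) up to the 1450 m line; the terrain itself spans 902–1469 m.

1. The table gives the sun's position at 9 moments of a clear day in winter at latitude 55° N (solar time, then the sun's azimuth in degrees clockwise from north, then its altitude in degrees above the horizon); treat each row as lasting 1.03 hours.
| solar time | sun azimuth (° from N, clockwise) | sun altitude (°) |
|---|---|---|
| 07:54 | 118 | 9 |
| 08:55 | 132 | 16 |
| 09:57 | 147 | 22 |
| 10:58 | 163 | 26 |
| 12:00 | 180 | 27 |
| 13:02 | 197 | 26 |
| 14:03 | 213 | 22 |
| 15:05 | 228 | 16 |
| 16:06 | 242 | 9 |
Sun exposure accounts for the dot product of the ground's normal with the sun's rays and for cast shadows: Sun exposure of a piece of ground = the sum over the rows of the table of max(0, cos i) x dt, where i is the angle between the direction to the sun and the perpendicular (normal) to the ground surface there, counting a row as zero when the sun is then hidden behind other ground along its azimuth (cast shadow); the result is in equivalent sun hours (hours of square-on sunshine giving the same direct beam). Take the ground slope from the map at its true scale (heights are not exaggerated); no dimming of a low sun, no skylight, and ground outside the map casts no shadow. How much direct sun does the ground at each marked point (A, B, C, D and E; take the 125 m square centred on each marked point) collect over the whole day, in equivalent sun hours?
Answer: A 3.8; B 3.2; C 3.8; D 2.6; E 3.3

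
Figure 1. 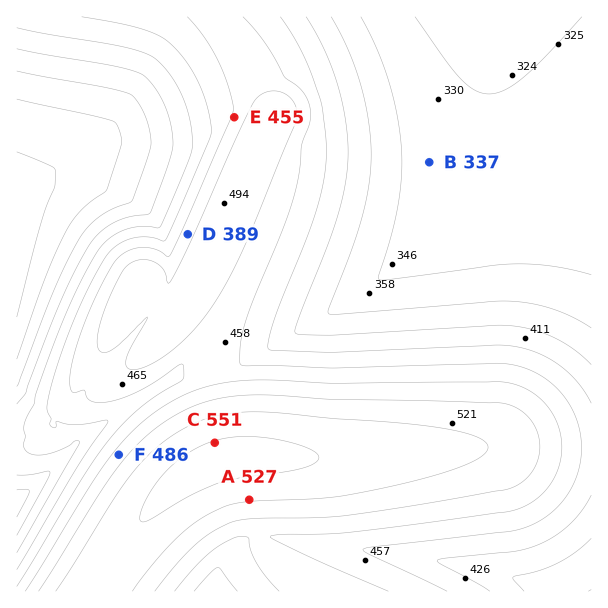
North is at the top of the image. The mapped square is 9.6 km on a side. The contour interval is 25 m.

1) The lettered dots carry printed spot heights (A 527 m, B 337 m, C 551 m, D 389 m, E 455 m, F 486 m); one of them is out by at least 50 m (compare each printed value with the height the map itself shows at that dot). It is D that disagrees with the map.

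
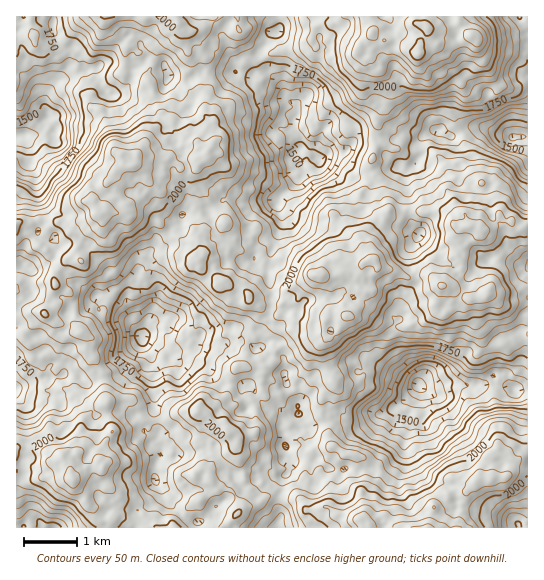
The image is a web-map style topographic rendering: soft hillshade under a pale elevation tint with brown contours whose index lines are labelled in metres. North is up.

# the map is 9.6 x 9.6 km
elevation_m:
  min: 1310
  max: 2280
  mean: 1880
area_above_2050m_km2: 14.4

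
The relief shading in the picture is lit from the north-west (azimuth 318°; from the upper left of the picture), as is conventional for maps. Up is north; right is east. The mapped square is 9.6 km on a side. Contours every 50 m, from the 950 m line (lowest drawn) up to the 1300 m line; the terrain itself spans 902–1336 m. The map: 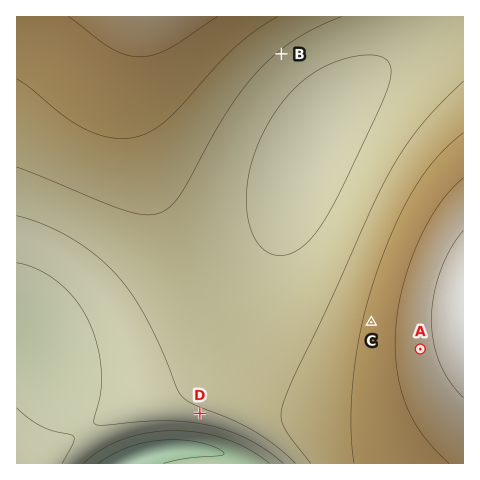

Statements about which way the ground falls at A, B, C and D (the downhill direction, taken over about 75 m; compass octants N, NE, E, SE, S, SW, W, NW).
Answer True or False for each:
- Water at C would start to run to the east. False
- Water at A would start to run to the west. True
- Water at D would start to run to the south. True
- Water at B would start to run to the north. False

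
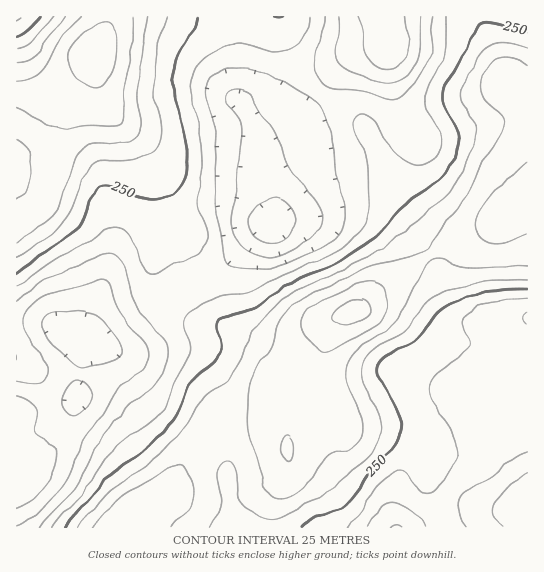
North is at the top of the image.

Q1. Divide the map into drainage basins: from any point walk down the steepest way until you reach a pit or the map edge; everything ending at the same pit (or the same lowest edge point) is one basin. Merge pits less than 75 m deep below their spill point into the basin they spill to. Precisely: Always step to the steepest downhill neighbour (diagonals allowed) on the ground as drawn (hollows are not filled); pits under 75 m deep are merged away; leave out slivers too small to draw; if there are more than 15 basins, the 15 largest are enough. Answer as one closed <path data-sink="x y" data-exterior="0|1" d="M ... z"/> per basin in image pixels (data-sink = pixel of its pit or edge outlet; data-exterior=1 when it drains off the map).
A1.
<path data-sink="390 46" data-exterior="0" d="M527 16l-418 0-4 15-12 23 3 9 1 26 8 18 43 40 9 19 0 24 3 15 7 21 6 9-12 8-8 20 0 19 8 19 12 11 17 9 17 4 20 2 15 5 41 21 19 18 9 1 8-9 8-30 8-13 24-11 24-22 54-38 30-16 30-10 14-14 17-10z"/><path data-sink="527 503" data-exterior="1" d="M527 200l-16 9-14 14-30 10-30 16-54 38-24 22-24 11-8 13-6 25-5 13-24 24-4 7-1 33 0-6-5-5-8-3-37 0-14 2-10 4-24 26-17 34-7 8-26 16-14 16 402 1z"/><path data-sink="82 338" data-exterior="0" d="M94 56l-5 18-26 33-10 59-6 23-8 14-10 10-13 8 1 307 108 0 14-17 26-16 7-8 17-34 24-26 10-4 14-2 37 0 8 3 5 5 0 6 1-33 4-7 21-20 6-9-1-2-7 8-6 0-22-19-41-21-15-5-20-2-17-4-17-9-12-11-8-19 0-19 8-20 12-8-6-9-7-21-3-15 0-24-9-19-45-44-6-14z"/><path data-sink="17 17" data-exterior="1" d="M107 16l-90 0-1 77 31 3 7-1 16-10 19-20 6-15 10-19z"/>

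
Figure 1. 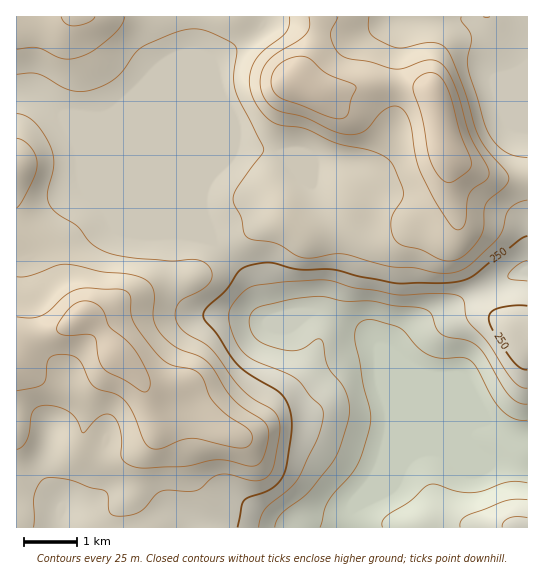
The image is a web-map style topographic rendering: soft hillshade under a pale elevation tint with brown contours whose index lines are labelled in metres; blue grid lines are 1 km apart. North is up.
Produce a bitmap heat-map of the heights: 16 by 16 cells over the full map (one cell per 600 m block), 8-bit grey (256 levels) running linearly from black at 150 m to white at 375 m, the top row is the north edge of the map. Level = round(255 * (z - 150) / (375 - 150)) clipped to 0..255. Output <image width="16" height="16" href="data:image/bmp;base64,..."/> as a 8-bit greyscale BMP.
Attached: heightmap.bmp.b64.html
<image width="16" height="16" href="data:image/bmp;base64,Qk02BQAAAAAAADYEAAAoAAAAEAAAABAAAAABAAgAAAAAAAABAAATCwAAEwsAAAABAAAAAAAAAAAAAAEBAQACAgIAAwMDAAQEBAAFBQUABgYGAAcHBwAICAgACQkJAAoKCgALCwsADAwMAA0NDQAODg4ADw8PABAQEAAREREAEhISABMTEwAUFBQAFRUVABYWFgAXFxcAGBgYABkZGQAaGhoAGxsbABwcHAAdHR0AHh4eAB8fHwAgICAAISEhACIiIgAjIyMAJCQkACUlJQAmJiYAJycnACgoKAApKSkAKioqACsrKwAsLCwALS0tAC4uLgAvLy8AMDAwADExMQAyMjIAMzMzADQ0NAA1NTUANjY2ADc3NwA4ODgAOTk5ADo6OgA7OzsAPDw8AD09PQA+Pj4APz8/AEBAQABBQUEAQkJCAENDQwBEREQARUVFAEZGRgBHR0cASEhIAElJSQBKSkoAS0tLAExMTABNTU0ATk5OAE9PTwBQUFAAUVFRAFJSUgBTU1MAVFRUAFVVVQBWVlYAV1dXAFhYWABZWVkAWlpaAFtbWwBcXFwAXV1dAF5eXgBfX18AYGBgAGFhYQBiYmIAY2NjAGRkZABlZWUAZmZmAGdnZwBoaGgAaWlpAGpqagBra2sAbGxsAG1tbQBubm4Ab29vAHBwcABxcXEAcnJyAHNzcwB0dHQAdXV1AHZ2dgB3d3cAeHh4AHl5eQB6enoAe3t7AHx8fAB9fX0Afn5+AH9/fwCAgIAAgYGBAIKCggCDg4MAhISEAIWFhQCGhoYAh4eHAIiIiACJiYkAioqKAIuLiwCMjIwAjY2NAI6OjgCPj48AkJCQAJGRkQCSkpIAk5OTAJSUlACVlZUAlpaWAJeXlwCYmJgAmZmZAJqamgCbm5sAnJycAJ2dnQCenp4An5+fAKCgoAChoaEAoqKiAKOjowCkpKQApaWlAKampgCnp6cAqKioAKmpqQCqqqoAq6urAKysrACtra0Arq6uAK+vrwCwsLAAsbGxALKysgCzs7MAtLS0ALW1tQC2trYAt7e3ALi4uAC5ubkAurq6ALu7uwC8vLwAvb29AL6+vgC/v78AwMDAAMHBwQDCwsIAw8PDAMTExADFxcUAxsbGAMfHxwDIyMgAycnJAMrKygDLy8sAzMzMAM3NzQDOzs4Az8/PANDQ0ADR0dEA0tLSANPT0wDU1NQA1dXVANbW1gDX19cA2NjYANnZ2QDa2toA29vbANzc3ADd3d0A3t7eAN/f3wDg4OAA4eHhAOLi4gDj4+MA5OTkAOXl5QDm5uYA5+fnAOjo6ADp6ekA6urqAOvr6wDs7OwA7e3tAO7u7gDv7+8A8PDwAPHx8QDy8vIA8/PzAPT09AD19fUA9vb2APf39wD4+PgA+fn5APr6+gD7+/sA/Pz8AP39/QD+/v4A////AI6Ci4+HgHpgOSETGScuOUqRjpScm5eLi2I3GhMXGBcdnp6ksMO+v7d3TioUExMTFKumrb7UysWpeFUzFRMTEyDIu8ne2symeWBIKxMTExtL1czf58Gneko8OSITGSU5dMrh586kgV44MzMmIS1DYnuxvca9oZF0U0tJU19kZmNepqWYj4yLg3yEi4yXoKyNZaOSh4SEg4iUpJ6cprPEr4ajh4SEhISJlpyUoKO31r6erYiEhISEhI2Qk5+px/DKl5SFhISEhISSqb7NvNPwon+HiYqFhISGsufx4tPj4Y5+mKOfjoWEiLDl387EyLiGf7W+uZ+RjJKYscq6pJ+ZjIU="/>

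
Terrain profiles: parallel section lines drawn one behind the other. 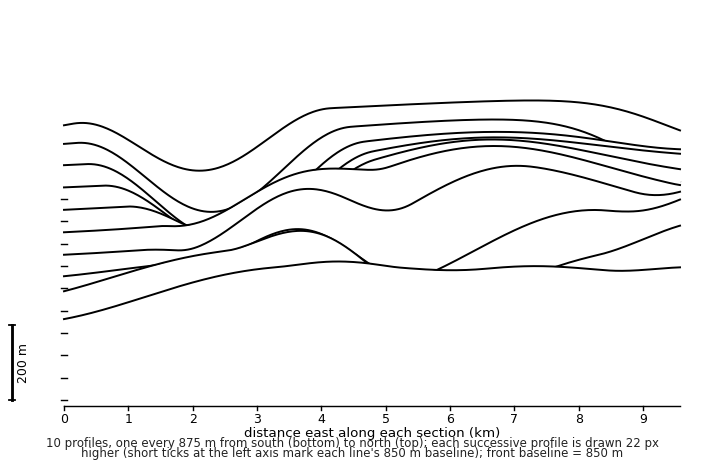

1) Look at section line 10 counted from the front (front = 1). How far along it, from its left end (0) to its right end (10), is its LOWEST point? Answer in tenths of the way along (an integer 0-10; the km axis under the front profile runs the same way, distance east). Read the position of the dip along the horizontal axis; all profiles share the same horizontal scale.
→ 2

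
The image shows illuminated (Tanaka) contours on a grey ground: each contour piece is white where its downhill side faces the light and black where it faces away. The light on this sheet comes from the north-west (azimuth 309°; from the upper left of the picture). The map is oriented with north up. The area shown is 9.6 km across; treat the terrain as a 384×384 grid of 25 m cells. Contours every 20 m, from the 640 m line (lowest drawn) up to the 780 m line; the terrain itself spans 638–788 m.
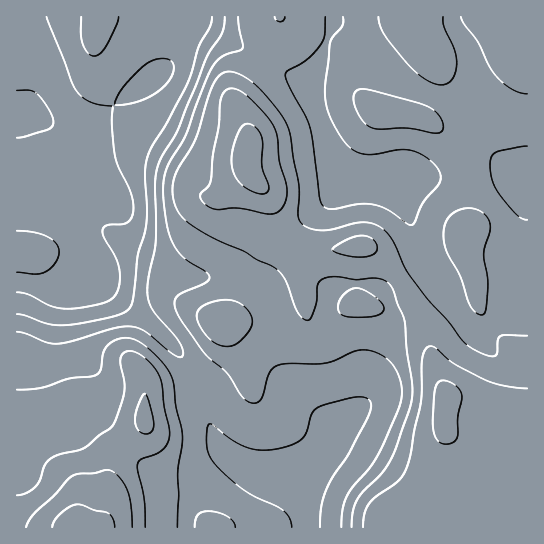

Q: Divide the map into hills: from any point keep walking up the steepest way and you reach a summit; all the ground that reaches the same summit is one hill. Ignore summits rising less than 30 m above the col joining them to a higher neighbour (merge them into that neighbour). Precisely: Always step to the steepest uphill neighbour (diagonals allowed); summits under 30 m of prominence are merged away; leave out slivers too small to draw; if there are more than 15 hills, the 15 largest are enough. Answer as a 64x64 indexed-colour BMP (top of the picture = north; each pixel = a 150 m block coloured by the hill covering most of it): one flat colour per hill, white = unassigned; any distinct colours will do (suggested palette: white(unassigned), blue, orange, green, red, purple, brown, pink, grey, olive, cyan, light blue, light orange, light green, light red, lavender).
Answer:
<image width="64" height="64" href="data:image/bmp;base64,Qk12CAAAAAAAAHYAAAAoAAAAQAAAAEAAAAABAAQAAAAAAAAIAAATCwAAEwsAABAAAAAAAAAA////ALR3HwAOf/8ALKAsACgn1gC9Z5QAS1aMAMJ34wB/f38AIr28AM++FwDox64AeLv/AIrfmACWmP8A1bDFACIiIiIiIiIiIiIiIiIiIiIiIiMzMzMzMzMzMzMzMzMzIiIiIiIiIiIiIiIiIiIiIiIiIzMzMzMzMzMzMzMzMzMiIiIiIiIiIiIiIiIiIiIiIiIzMzMzMzMzMzMzMzMzMyIiIiIiIiIiIiIiIiIiIiIiIjMzMzMzMzMzMzMzMzMzIiIiIiIiIiIiIiIiIiIiIiIiMzMzMzMzMzMzMzMzMzMiIiIiIiIiIiIiIiIiIiIiIiIzMzMzMzMzMzMzMzMzMyIiIiIiIiIiIiIiIiIiIhERETMzMzMzMzMzMzMzMzMzIiIiIiIiIiIiIiIiIiIRERERETMzMzMzMzMzMzMzMzMiIiIiIiIiIiIiIiIiIREREREREzMzMzMzMzMzMzMzMyIiIiIiIiIiIiIiIiIRERERERETMzMzMzMzMzMzMzMzIiIiIiIiIiIiIiIiIREREREREREzMzMzMzMzMzMzMzMiIiIiIiIiIiIiIiIhERERERERETMzMzMzMzMzMzMzMyIiIiIiIiIiIiIiIhERERERERERMzMzMzMzMzMzMzMzIiIiIiIiIiIiIiIiERERERERERETMzMzMzMzMzMzMzMiIiIiIiIiIiIiIiIREREREREREREzMzMzMzMzMzMzMyIiIiIiIiIiIiIiIRERERERERERERMzMzMzMzMzMzMzIiIiIiIiIiIiIiIhERERERERERERETMzMzMzMzMzMzMiIiIiIiIiIiIiIiERERERERERERERMzMzMzMzMzMzMyIiIiIiIiIiIiIiEREREREREREREREzMzMzMzMzMzMzIiIiIiIiIiIiIiIRERERERERERERETMzMzMzMzMzMzMiIiIiIiIiIiIiIREREREREREREREREzMzMzMzMzMzMyIiIiIiIiIiIiIhERERERERERERERETMzMzMzMzMzMzIiIiIiIiIiIiIhEREREREREREREREREzMzMzMzMzMzMiIiIiIiIiIiIhERERERERERERERERETMzMzMzMzMzMyIiIiIiIiIiIhEREREREREREREREREREzMzMzMxMzMzIiIiIiIiIiIhERERERERERERERERERETMzMzMxERMzMiIiIiIiIiIhERERERERERERERERERERMzMzMxERETMyIiIiIiIiIREREREREREREREREREREREzMzMzEREREzIiIiIiIiIRERERERERERERERERERERETMzMzERERERMiIiIiIiIRERERERERERERERERERERETMzMzMRERERESEREREiERERERERERERERERERERERERETMzMREREREREREREREREREREREREREREREREREREREREzMxERERERERERERERERERERERERERERERERERERERERExERERERERERERERERERERERERERERERERERERERERERERERERERERERERERERERERERERERERERERERERERERERERERERERERERERERERERERERERERERERERERERERERERERERERERERERERERERERERERERERERERERERERERERERERERERERERERERERERERERERERERERERERERERERERERERERERERERERERERERERERERERERERERERERERERERERERERERERERERERERERERERERERERERERERERERERERERERERERERERERERERERERERERERERERERERERERERERERERERERERERERERERERERERERERERERERERERERERERERERERERERERERERERERERERERERERERERERERERERERERERERERERERERERERERERERERERERERERERERERQREREREREREREREREREREREREREURERERERERERBEURBERERERERERERERERERERERERERREREREREREREREREERERERERERERERERERERERERERFEREREREREREREREQRERERERERERERERERERERERERFERERERERERERERERBEREREREREREREREREREREREREUREREREREREREREREEREREREREREREREREREREREREUREREREREREREREREQRERERERERERERERERERERERERRERERERERERERERERBERERERERERERERERERERERERFEREREREREREREREREERERERERERERERERERERERERFEREREREREREREREREQREREREREREREREREREREREREURERERERERERERERERBERERERERERERERERERERERERREREREREREREREREREERERERERERERERERERERERERFEREREREREREREREREQREREREREREREREREREREREREURERERERERERERERERBERERERERERERERERERERERERFEREREREREREREREREEREREREREREREREREREREREREUREREREREREREREREQRERERERERERERERERERERERERRERERERERERERERERBEREREREREREREREREREREREREUREREREREREREREREERERERERERERERERERERERERERREREREREREREREREQRERERERERERERERERERERERERFERERERERERERERERBERERERERERERERERERERERERERRERERERERERERERE"/>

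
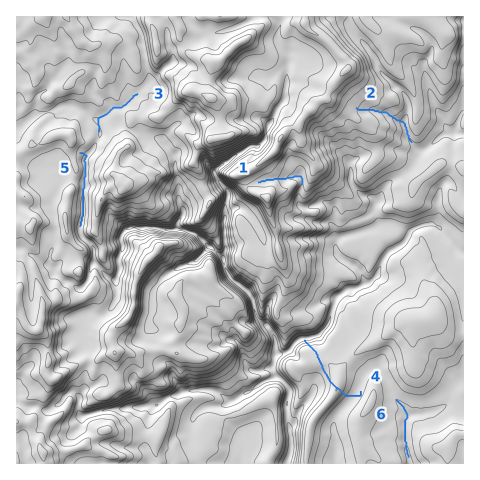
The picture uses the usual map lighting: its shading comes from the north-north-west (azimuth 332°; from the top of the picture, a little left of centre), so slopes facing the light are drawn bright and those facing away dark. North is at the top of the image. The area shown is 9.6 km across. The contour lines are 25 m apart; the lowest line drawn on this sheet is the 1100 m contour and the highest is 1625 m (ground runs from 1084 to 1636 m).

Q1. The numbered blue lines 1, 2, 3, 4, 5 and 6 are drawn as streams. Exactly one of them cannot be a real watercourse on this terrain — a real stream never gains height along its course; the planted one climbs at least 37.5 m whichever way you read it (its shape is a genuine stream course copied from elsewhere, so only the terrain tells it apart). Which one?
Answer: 4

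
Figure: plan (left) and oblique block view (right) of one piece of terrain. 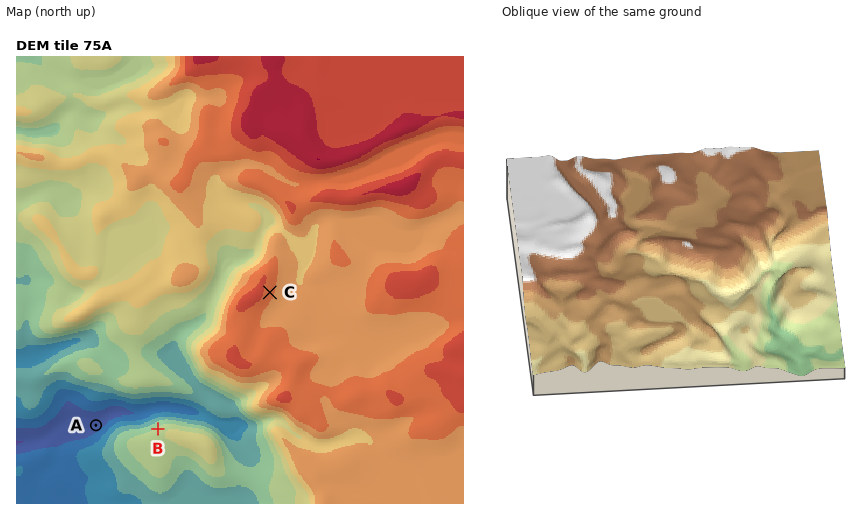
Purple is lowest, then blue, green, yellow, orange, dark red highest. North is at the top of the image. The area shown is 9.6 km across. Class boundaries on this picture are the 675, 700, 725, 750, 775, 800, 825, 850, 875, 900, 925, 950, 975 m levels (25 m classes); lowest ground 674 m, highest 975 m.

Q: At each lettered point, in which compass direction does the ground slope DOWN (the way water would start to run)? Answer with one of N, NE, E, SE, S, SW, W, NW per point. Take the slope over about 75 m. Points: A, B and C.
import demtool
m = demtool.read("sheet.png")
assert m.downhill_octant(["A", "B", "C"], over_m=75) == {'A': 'NW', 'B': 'NW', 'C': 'E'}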